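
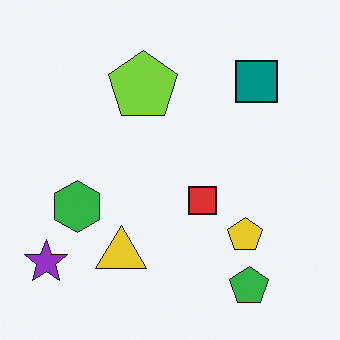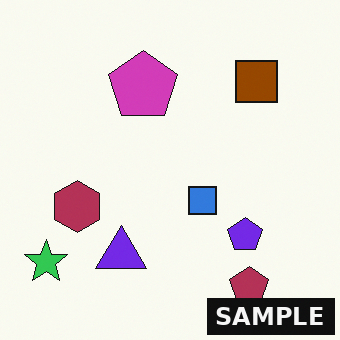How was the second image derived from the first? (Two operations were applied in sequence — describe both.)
It was hue-shifted by a large amount, then watermarked with the text "SAMPLE" in the lower-right corner.

Every shape's color has rotated by the same amount around the hue wheel — a uniform hue shift. A dark label reading "SAMPLE" appears in the lower-right corner.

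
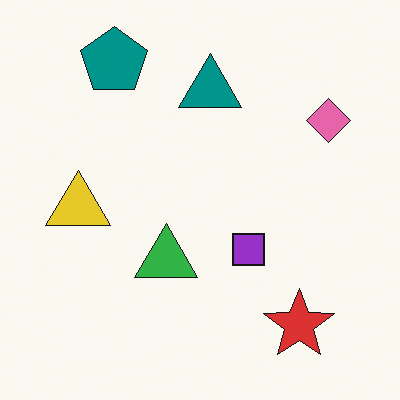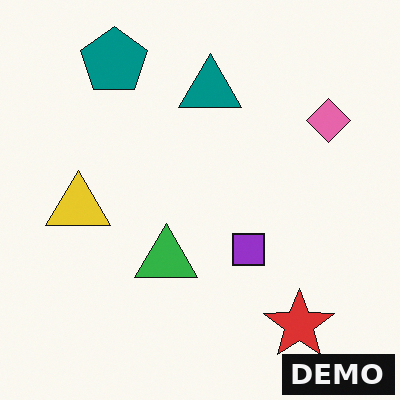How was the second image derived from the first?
The second image is the first watermarked with the text "DEMO" in the lower-right corner.

A dark label reading "DEMO" appears in the lower-right corner.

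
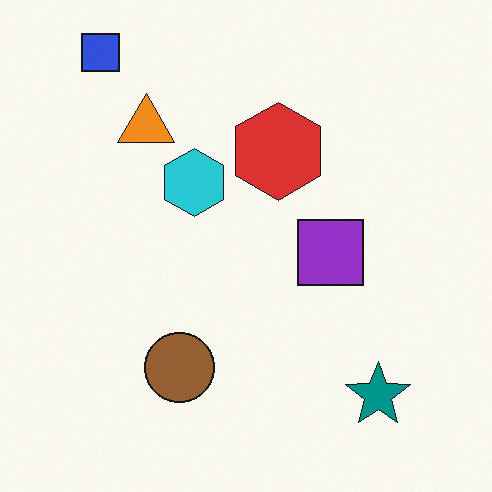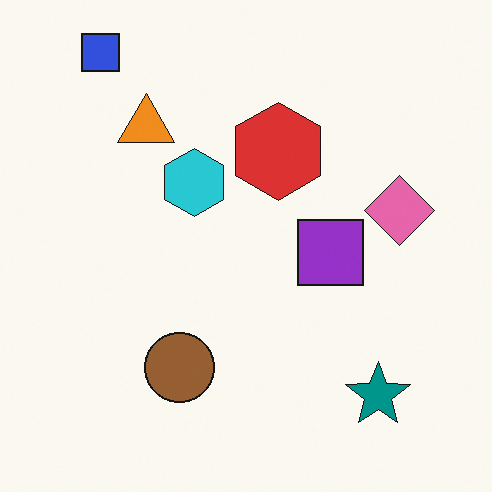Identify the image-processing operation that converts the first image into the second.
This is the original image overlaid with an additional pink diamond.

A pink diamond appears in the second image that is absent from the first.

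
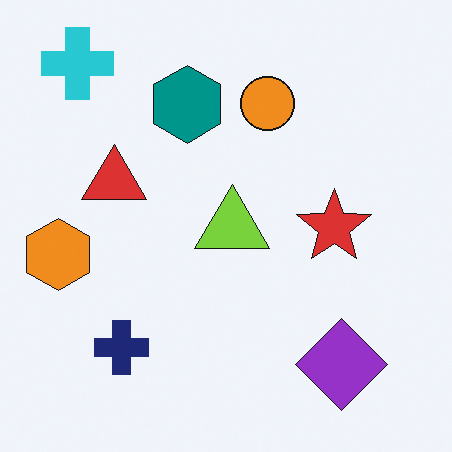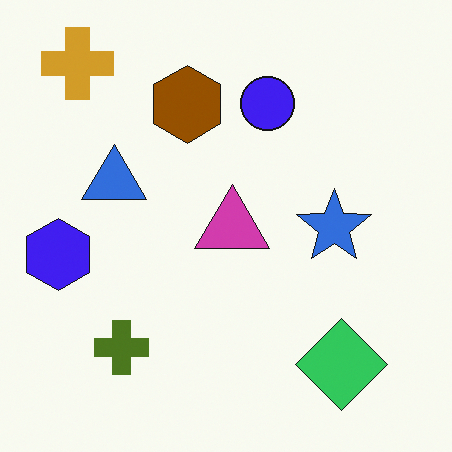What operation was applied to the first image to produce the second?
This is the original image hue-shifted through roughly half the color wheel.

Every shape's color has rotated by the same amount around the hue wheel — a uniform hue shift.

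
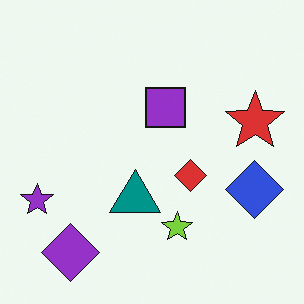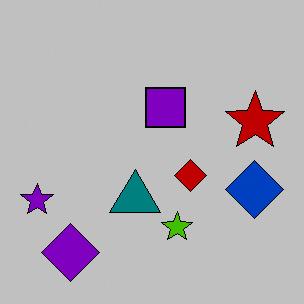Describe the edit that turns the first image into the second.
This is the original image aggressively posterized.

Each flat color has snapped to a coarser quantized level — most visibly, the near-white background has dropped to a flat grey.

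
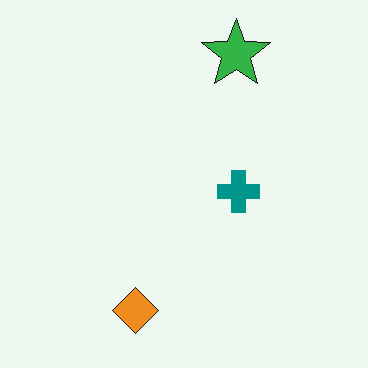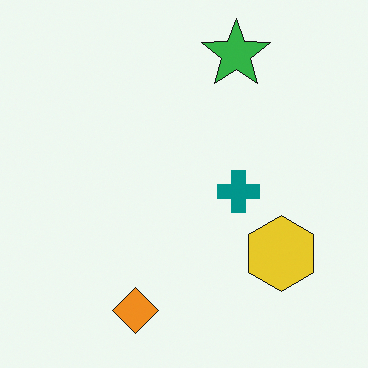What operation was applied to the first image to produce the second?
The transformation is: overlaid with an additional yellow hexagon.

A yellow hexagon appears in the second image that is absent from the first.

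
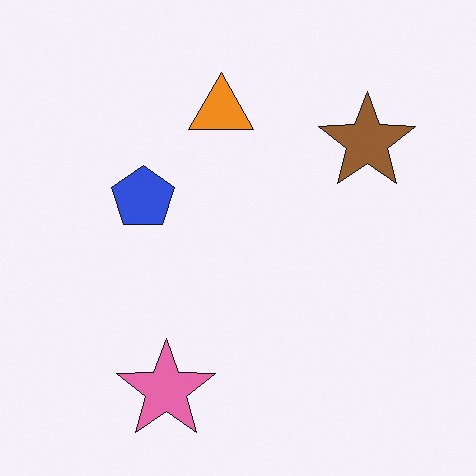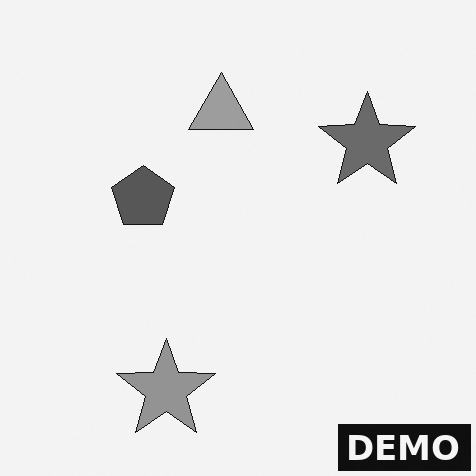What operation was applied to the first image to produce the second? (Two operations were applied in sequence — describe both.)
It was converted to grayscale, then watermarked with the text "DEMO" in the lower-right corner.

All color is removed — every shape is now a shade of grey. A dark label reading "DEMO" appears in the lower-right corner.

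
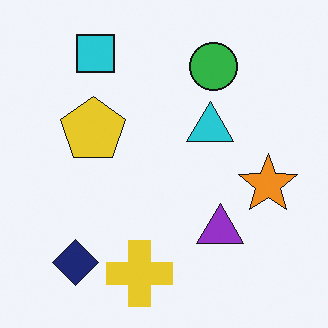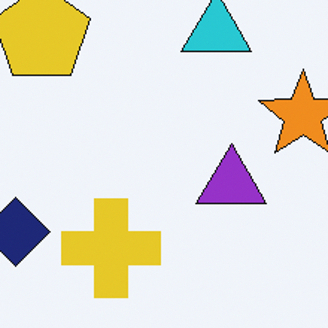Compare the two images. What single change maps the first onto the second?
The transformation is: cropped slightly and scaled back up.

The visible shapes are larger and the field of view is narrower; shapes near the original edges may be partly or wholly outside the frame — a crop-and-rescale.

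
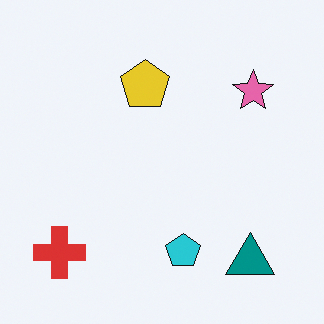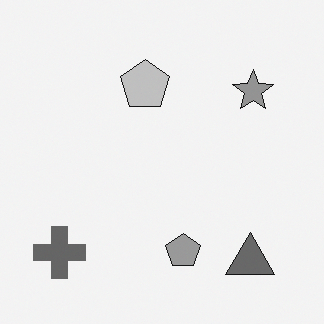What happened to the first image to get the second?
It was converted to grayscale.

All color is removed — every shape is now a shade of grey.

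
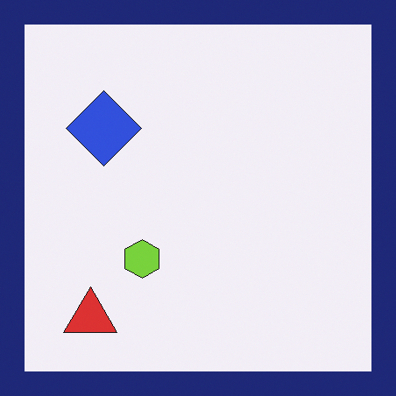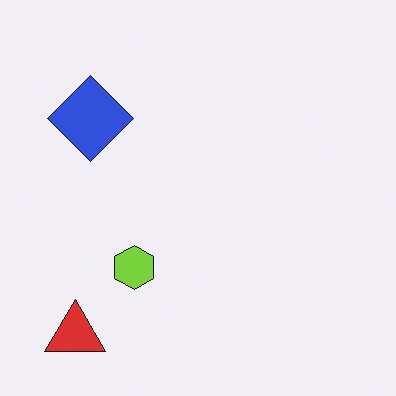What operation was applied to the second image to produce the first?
It was framed with a navy border.

A solid navy frame runs around the edge of the first image, with the content slightly shrunk inside it.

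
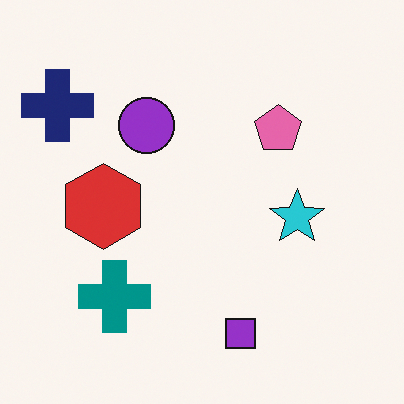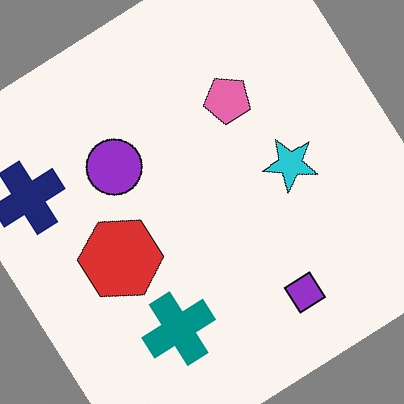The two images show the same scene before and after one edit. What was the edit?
It was rotated counter-clockwise by a large amount — several tens of degrees.

Every shape is tilted by the same angle and the image corners show triangular fill wedges — a whole-image rotation by a non-right angle.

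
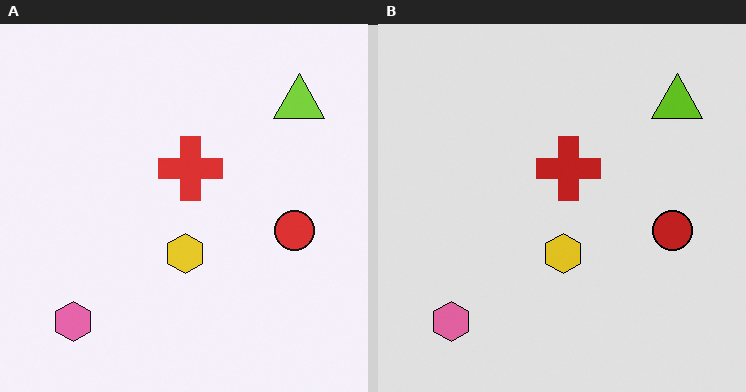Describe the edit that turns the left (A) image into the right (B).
The right (B) image is the left (A) posterized to a reduced palette.

Each flat color has snapped to a coarser quantized level — most visibly, the near-white background has dropped to a flat grey.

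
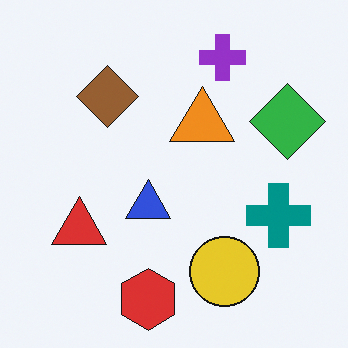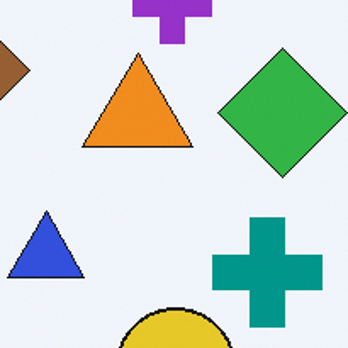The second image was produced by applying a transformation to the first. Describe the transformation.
The image was cropped tightly and scaled back up.

The visible shapes are larger and the field of view is narrower; shapes near the original edges may be partly or wholly outside the frame — a crop-and-rescale.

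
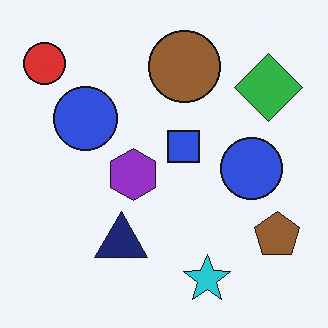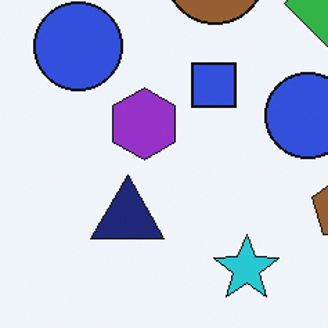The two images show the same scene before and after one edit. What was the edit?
The transformation is: cropped to a modestly smaller region and rescaled.

The visible shapes are larger and the field of view is narrower; shapes near the original edges may be partly or wholly outside the frame — a crop-and-rescale.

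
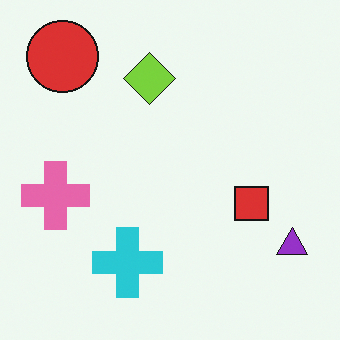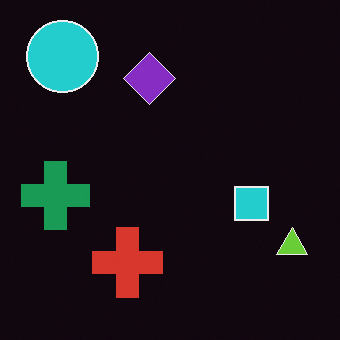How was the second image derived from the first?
Color-inverted (negative).

The light background has become dark and every shape's color is its complement — a photographic negative.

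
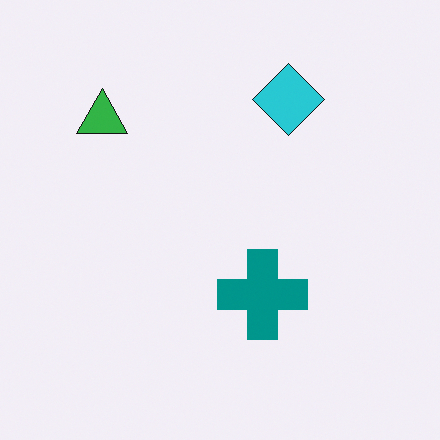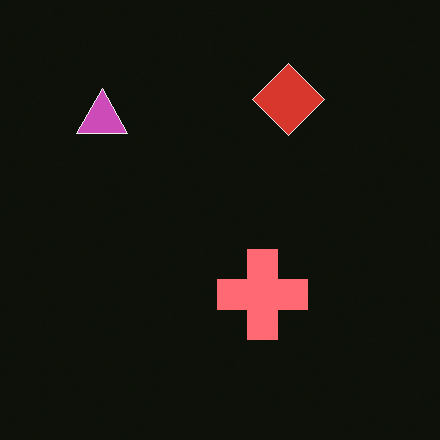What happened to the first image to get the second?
This is the original image color-inverted (negative).

The light background has become dark and every shape's color is its complement — a photographic negative.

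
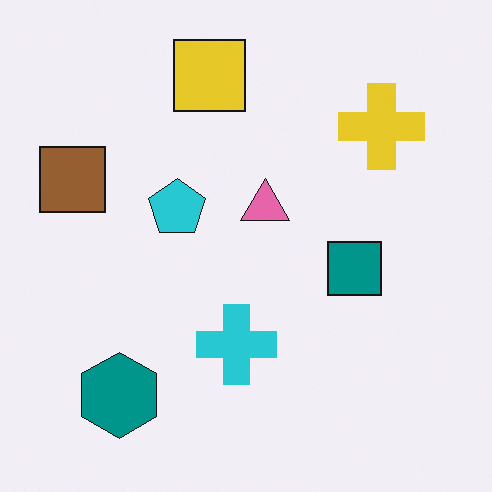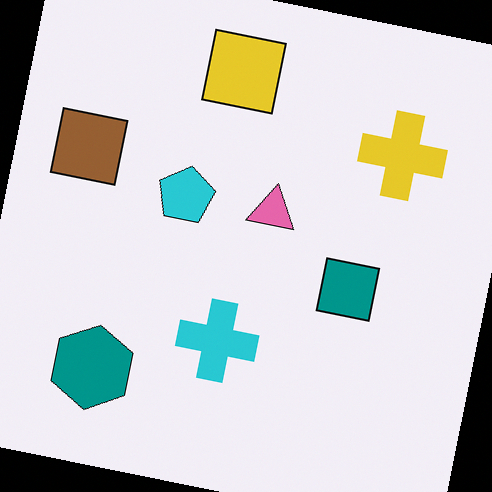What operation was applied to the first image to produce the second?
The second image is the first rotated clockwise by a slight angle.

Every shape is tilted by the same angle and the image corners show triangular fill wedges — a whole-image rotation by a non-right angle.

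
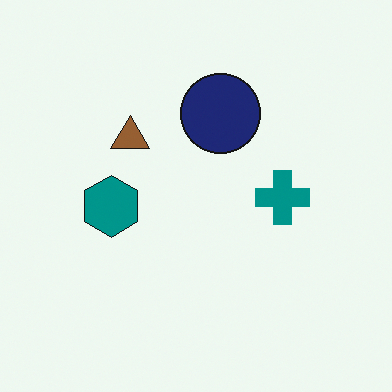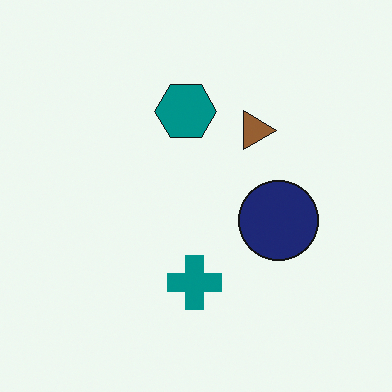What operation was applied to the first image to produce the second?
This is the original image rotated 90° clockwise.

The brown triangle sits in the left of the first image and the top of the second — consistent with a whole-image 90° clockwise rotation.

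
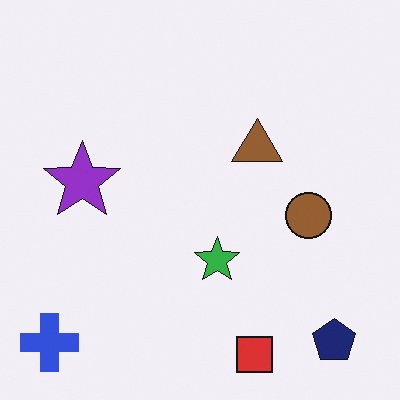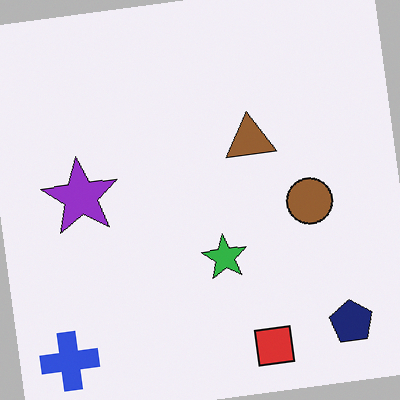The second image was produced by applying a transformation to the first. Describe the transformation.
This is the original image rotated counter-clockwise by a slight angle.

Every shape is tilted by the same angle and the image corners show triangular fill wedges — a whole-image rotation by a non-right angle.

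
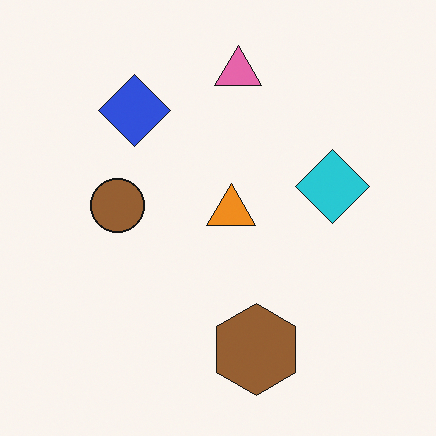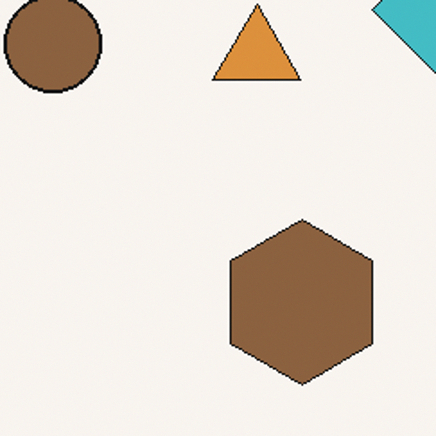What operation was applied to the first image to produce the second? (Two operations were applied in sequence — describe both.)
The image was slightly desaturated, then cropped to a noticeably smaller region and rescaled.

All colors are more muted and greyish — a global saturation change. The visible shapes are larger and the field of view is narrower; shapes near the original edges may be partly or wholly outside the frame — a crop-and-rescale.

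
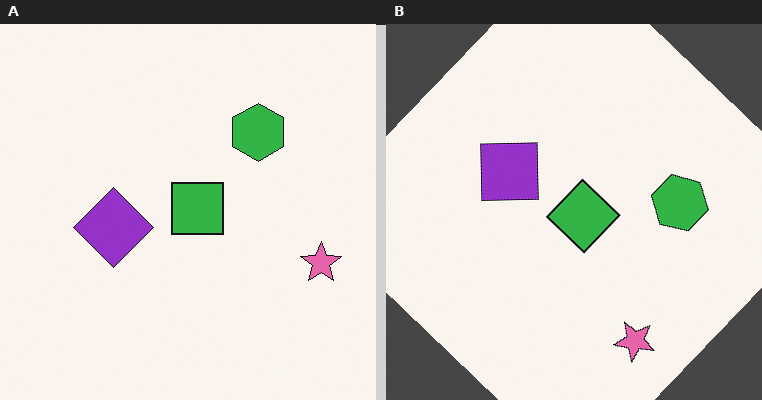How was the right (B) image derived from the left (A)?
The right (B) image is the left (A) rotated clockwise by a large amount — several tens of degrees.

Every shape is tilted by the same angle and the image corners show triangular fill wedges — a whole-image rotation by a non-right angle.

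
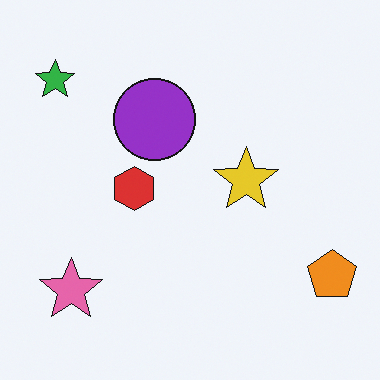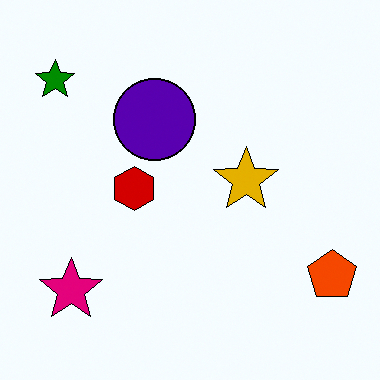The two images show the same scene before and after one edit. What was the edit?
It was boosted in contrast.

Tones are pushed away from mid-grey across the whole image — a global contrast change.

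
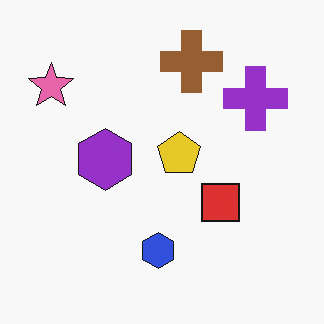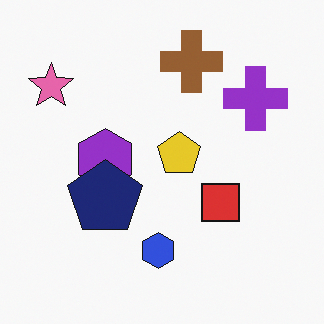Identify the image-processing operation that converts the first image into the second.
The transformation is: overlaid with an additional navy pentagon.

A navy pentagon appears in the second image that is absent from the first.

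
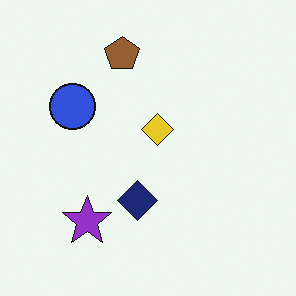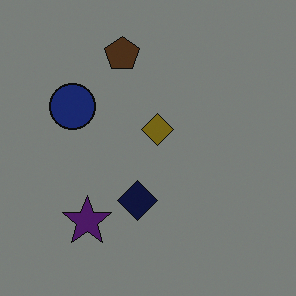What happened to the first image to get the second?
The second image is the first darkened a lot.

Every pixel — background and shapes alike — is uniformly darkened.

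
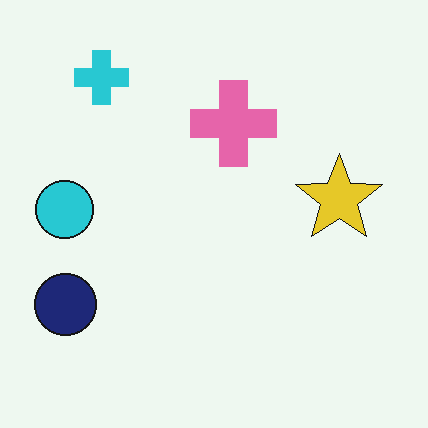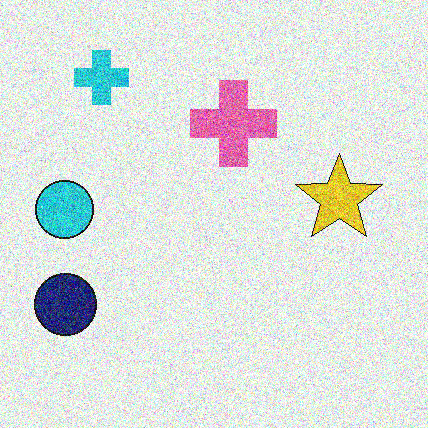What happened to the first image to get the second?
It was degraded with a thick layer of grain.

Random speckle covers the whole image, including the flat background.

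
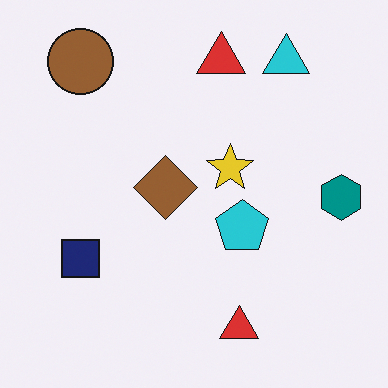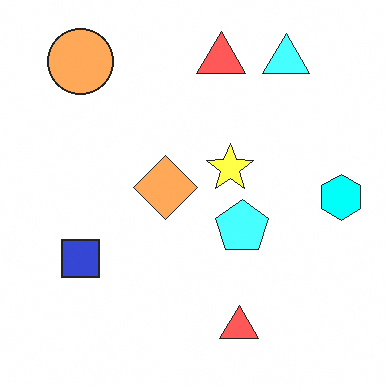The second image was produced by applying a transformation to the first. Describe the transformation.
It was brightened a lot.

Every pixel — background and shapes alike — is uniformly brightened.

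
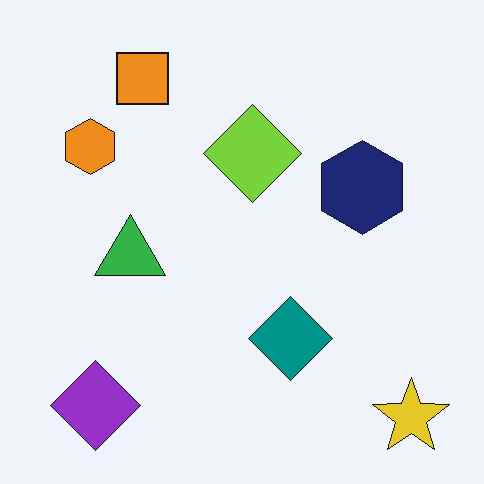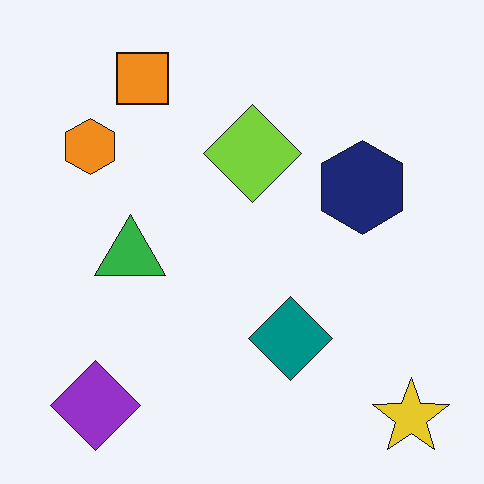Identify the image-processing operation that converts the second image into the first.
This is the original image JPEG-compressed with visible artifacts.

Blocky 8×8 compression artifacts appear around shape edges and the flat background shows ringing — characteristic JPEG degradation.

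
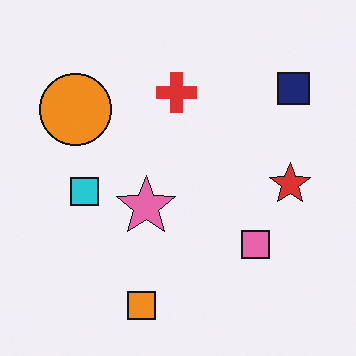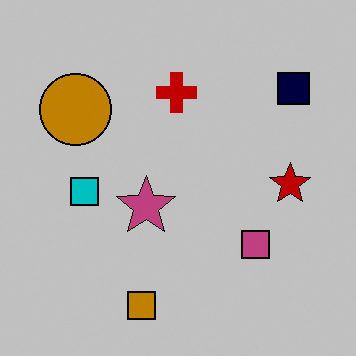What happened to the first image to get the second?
The image was heavily posterized to just a handful of flat colors.

Each flat color has snapped to a coarser quantized level — most visibly, the near-white background has dropped to a flat grey.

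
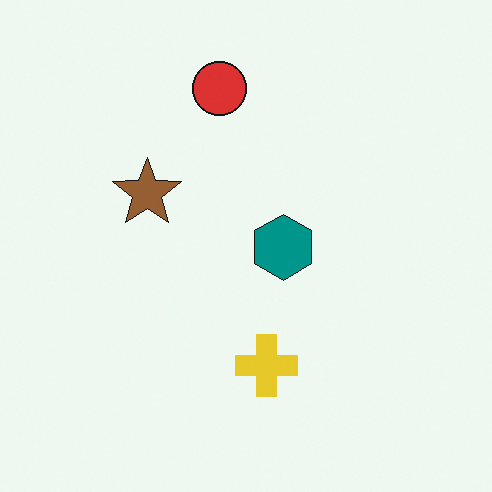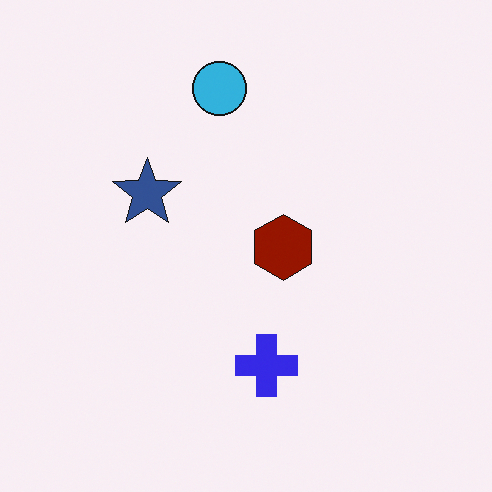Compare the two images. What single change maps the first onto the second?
The transformation is: hue-shifted through roughly half the color wheel.

Every shape's color has rotated by the same amount around the hue wheel — a uniform hue shift.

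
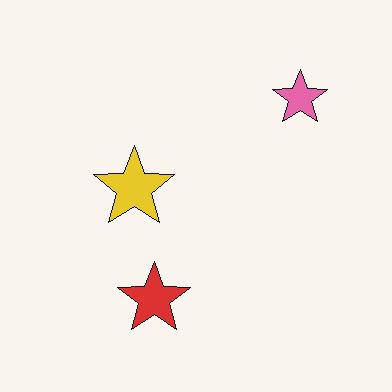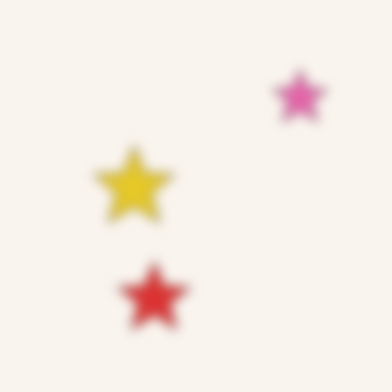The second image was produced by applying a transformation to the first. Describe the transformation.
It was strongly gaussian-blurred.

Shape edges and outlines are uniformly softened across the whole image.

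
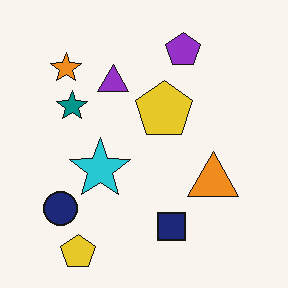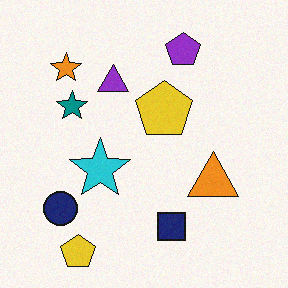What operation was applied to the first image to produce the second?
Degraded with a light layer of grain.

Random speckle covers the whole image, including the flat background.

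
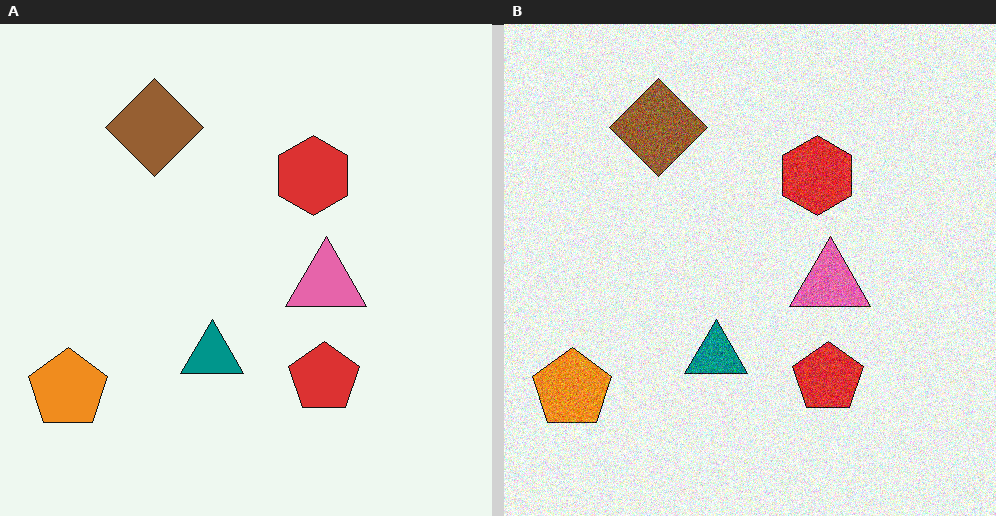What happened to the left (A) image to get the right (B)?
The image was degraded with visible gaussian noise.

Random speckle covers the whole image, including the flat background.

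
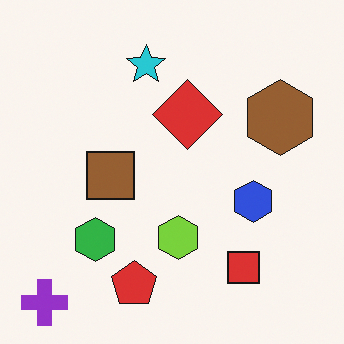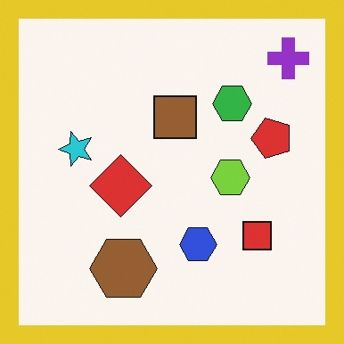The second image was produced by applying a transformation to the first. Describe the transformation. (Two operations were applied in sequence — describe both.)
The transformation is: transposed (reflected across the top-left ↔ bottom-right diagonal), then framed with a yellow border.

Shapes have swapped their row and column positions — what was in the top-right is now in the bottom-left — a diagonal reflection. A solid yellow frame runs around the edge of the second image, with the content slightly shrunk inside it.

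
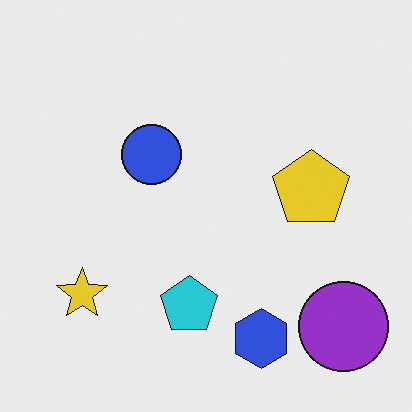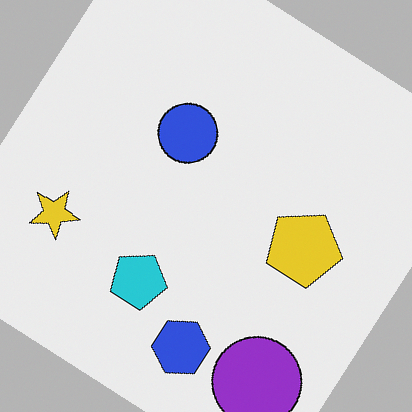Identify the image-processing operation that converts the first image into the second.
The transformation is: rotated clockwise by a large amount — several tens of degrees.

Every shape is tilted by the same angle and the image corners show triangular fill wedges — a whole-image rotation by a non-right angle.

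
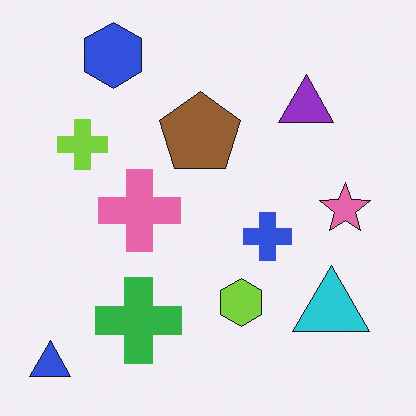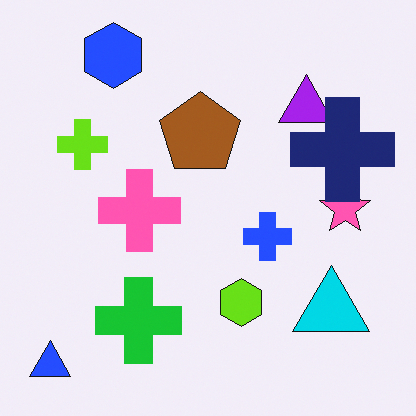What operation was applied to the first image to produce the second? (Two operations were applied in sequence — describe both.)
It was slightly oversaturated, then overlaid with an additional navy cross.

All colors are more vivid — a global saturation change. A navy cross appears in the second image that is absent from the first.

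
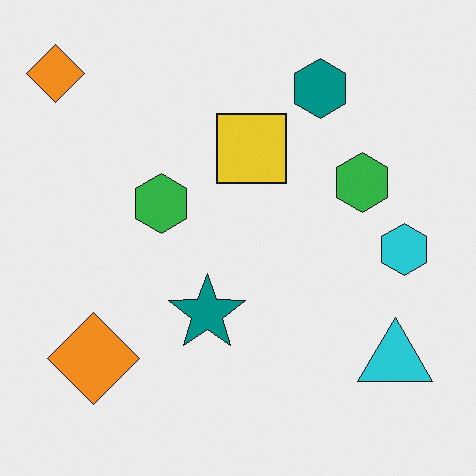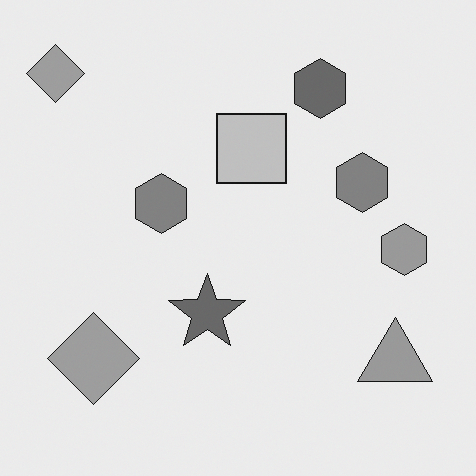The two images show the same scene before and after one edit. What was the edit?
The image was converted to grayscale.

All color is removed — every shape is now a shade of grey.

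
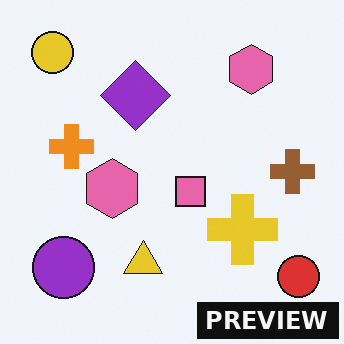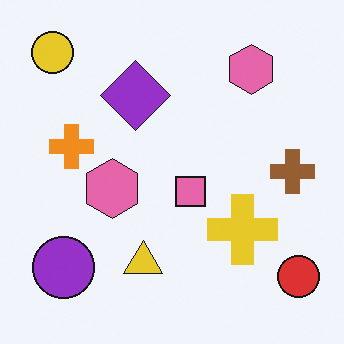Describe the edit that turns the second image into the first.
This is the original image watermarked with the text "PREVIEW" in the lower-right corner.

A dark label reading "PREVIEW" appears in the lower-right corner.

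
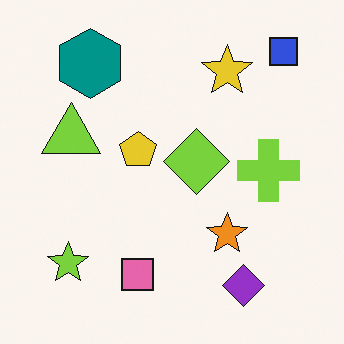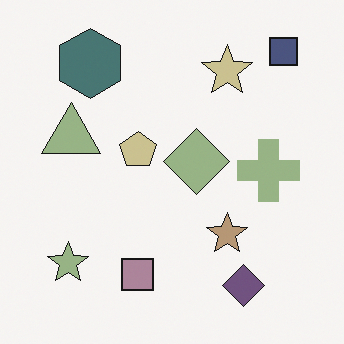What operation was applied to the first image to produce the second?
It was heavily desaturated.

All colors are more muted and greyish — a global saturation change.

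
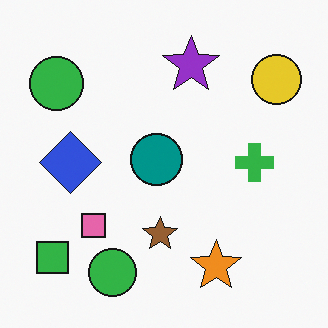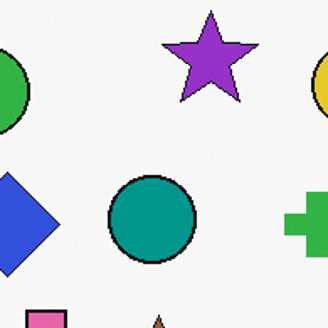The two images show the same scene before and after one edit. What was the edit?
The second image is the first cropped tightly and scaled back up.

The visible shapes are larger and the field of view is narrower; shapes near the original edges may be partly or wholly outside the frame — a crop-and-rescale.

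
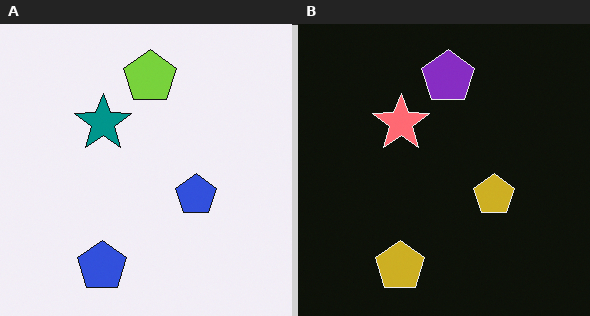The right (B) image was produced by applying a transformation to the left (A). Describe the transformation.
The right (B) image is the left (A) color-inverted (negative).

The light background has become dark and every shape's color is its complement — a photographic negative.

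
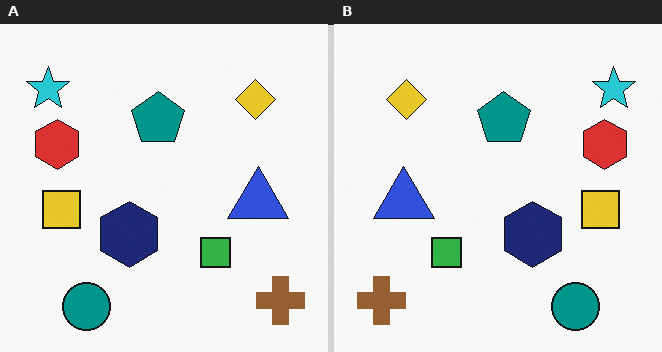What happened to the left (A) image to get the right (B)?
Flipped horizontally (left ↔ right).

The cyan star is in the top-left of the left (A) image and the top-right of the right (B) — shapes on opposite sides of the vertical midline have swapped in a mirror flip.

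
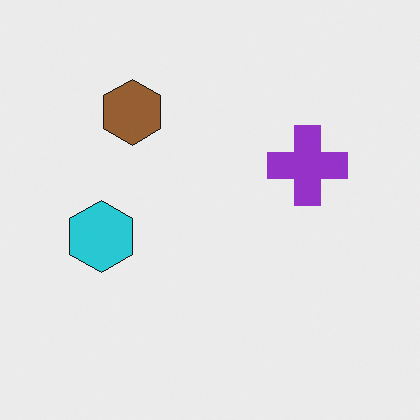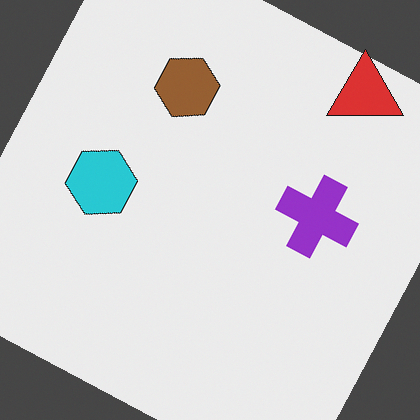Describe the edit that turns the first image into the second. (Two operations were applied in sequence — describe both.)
The transformation is: rotated clockwise by a clearly visible amount, then overlaid with an additional red triangle.

Every shape is tilted by the same angle and the image corners show triangular fill wedges — a whole-image rotation by a non-right angle. A red triangle appears in the second image that is absent from the first.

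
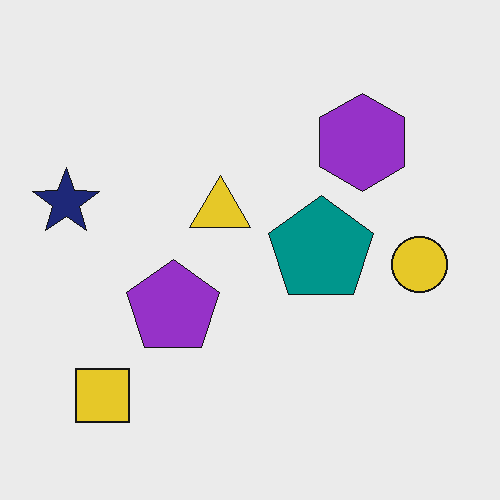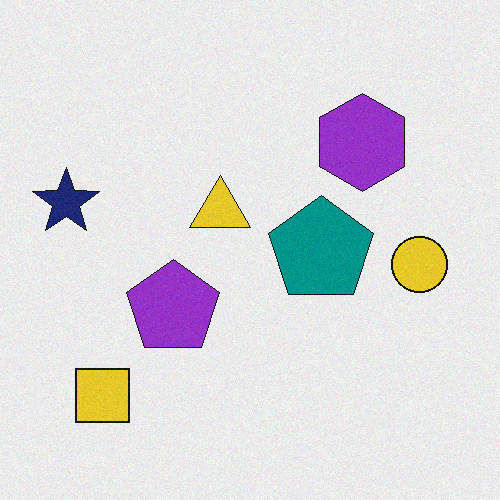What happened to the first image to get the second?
The image was degraded with a light layer of grain.

Random speckle covers the whole image, including the flat background.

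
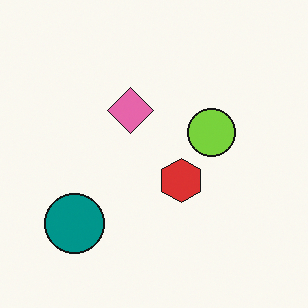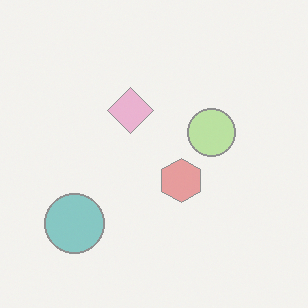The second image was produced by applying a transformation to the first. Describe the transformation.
Washed out (contrast reduced).

Tones are pushed toward mid-grey across the whole image — a global contrast change.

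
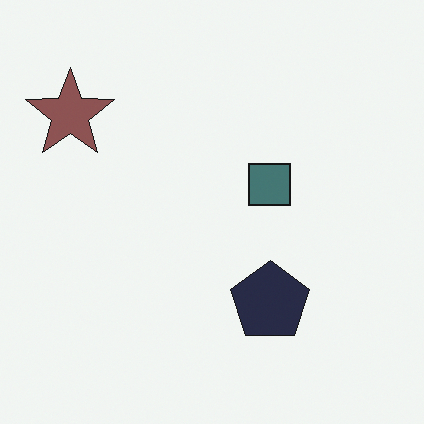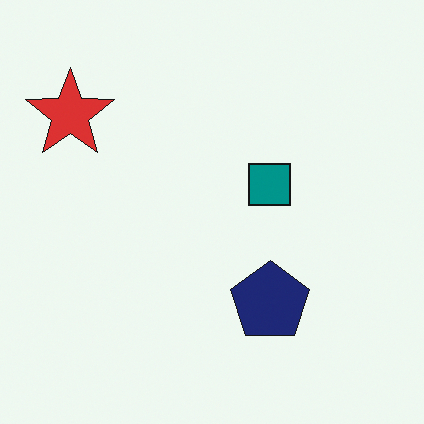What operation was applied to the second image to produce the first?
The image was made much more muted (saturation change).

All colors are more muted and greyish — a global saturation change.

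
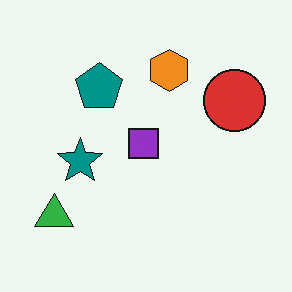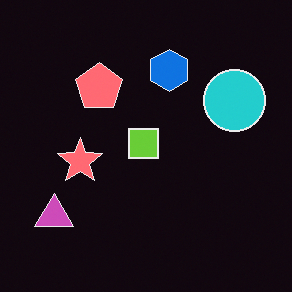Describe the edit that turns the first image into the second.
The image was color-inverted (negative).

The light background has become dark and every shape's color is its complement — a photographic negative.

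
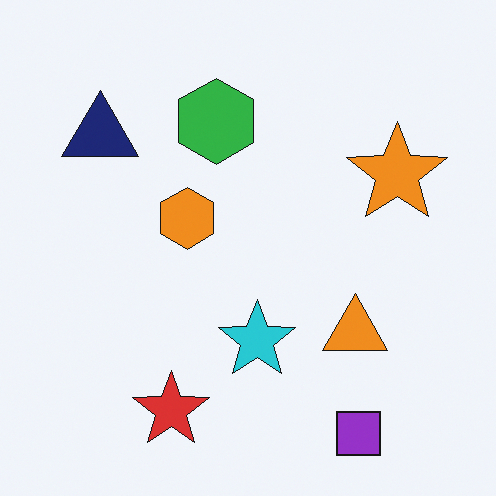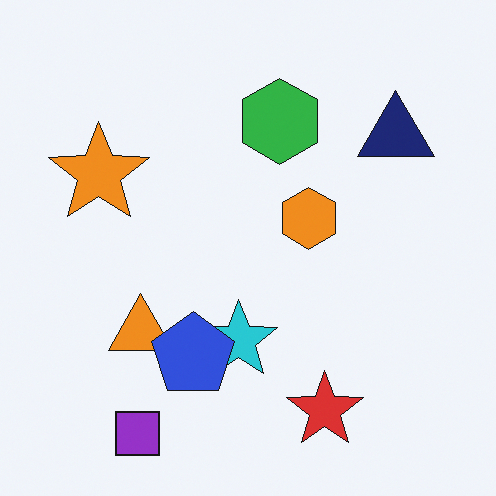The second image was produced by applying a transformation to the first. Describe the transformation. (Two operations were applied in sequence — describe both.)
It was flipped horizontally (left ↔ right), then overlaid with an additional blue pentagon.

The orange star is in the right of the first image and the left of the second — shapes on opposite sides of the vertical midline have swapped in a mirror flip. A blue pentagon appears in the second image that is absent from the first.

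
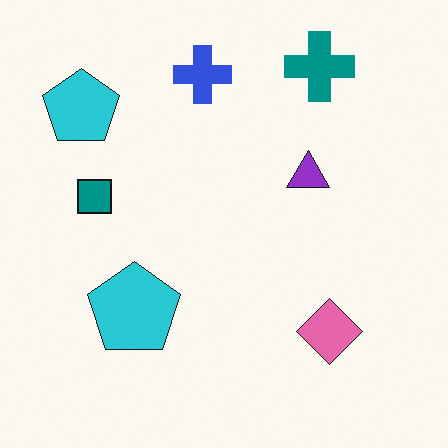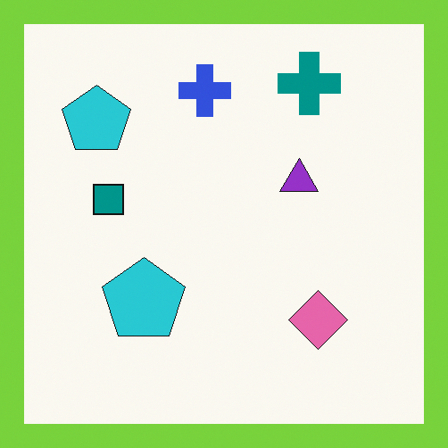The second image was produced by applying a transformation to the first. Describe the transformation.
It was framed with a lime border.

A solid lime frame runs around the edge of the second image, with the content slightly shrunk inside it.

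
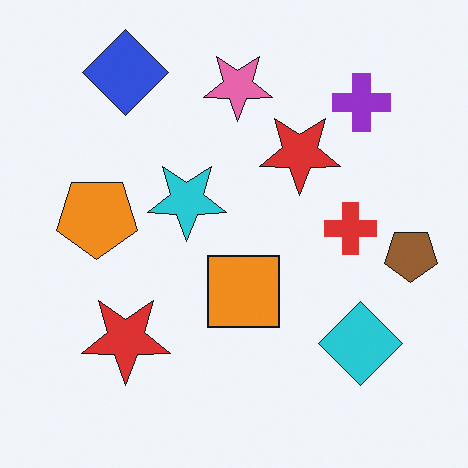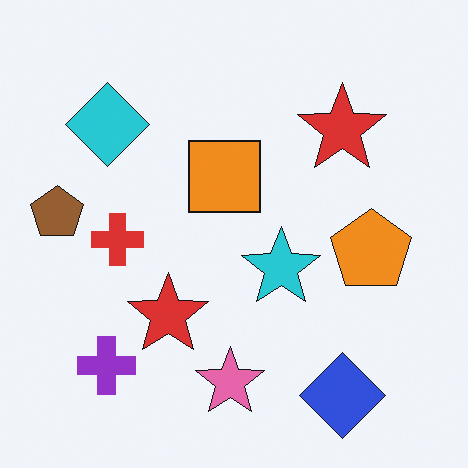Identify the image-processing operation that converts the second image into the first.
The first image is the second rotated 180°.

The blue diamond sits in the bottom-right of the second image and the top-left of the first — consistent with a whole-image 180° rotation.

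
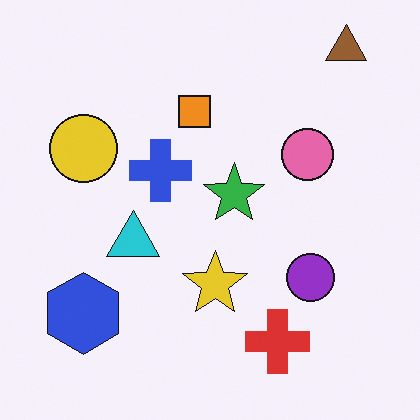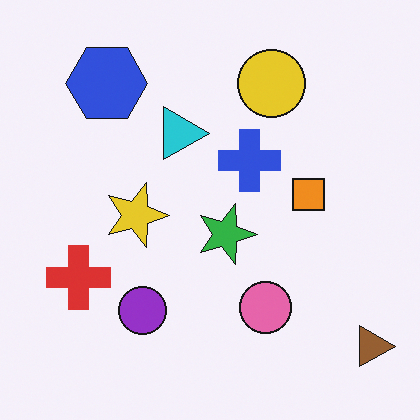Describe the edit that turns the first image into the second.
Rotated 90° clockwise.

The brown triangle sits in the top-right of the first image and the bottom-right of the second — consistent with a whole-image 90° clockwise rotation.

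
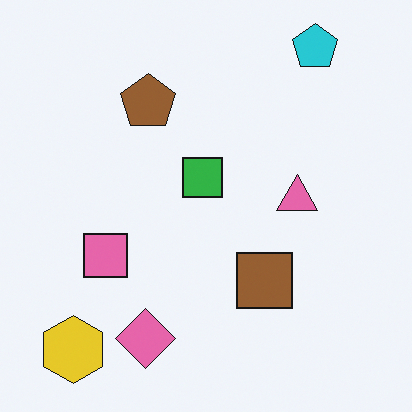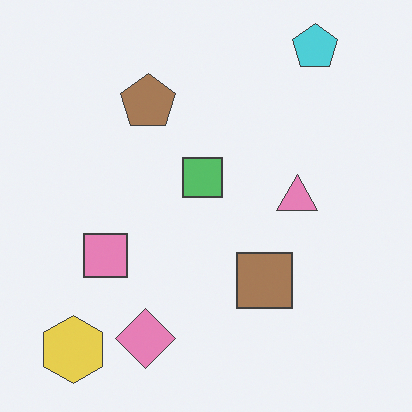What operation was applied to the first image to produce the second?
Given slightly reduced contrast.

Tones are pushed toward mid-grey across the whole image — a global contrast change.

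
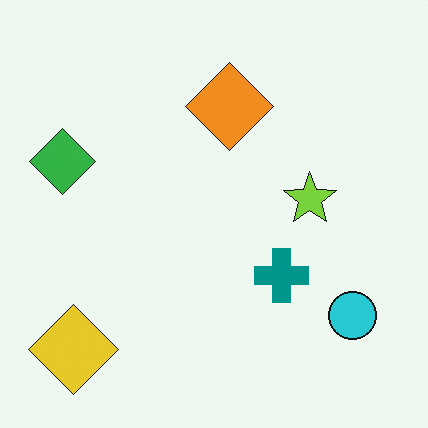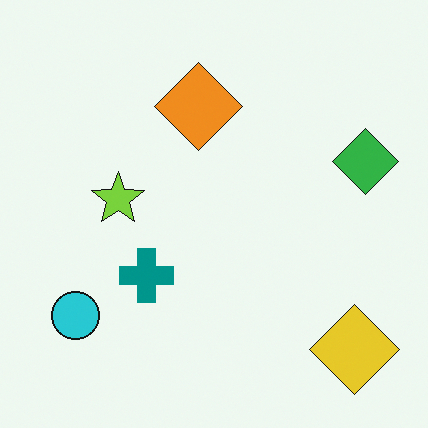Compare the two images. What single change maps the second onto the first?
The transformation is: flipped horizontally (left ↔ right).

The green diamond is in the right of the second image and the left of the first — shapes on opposite sides of the vertical midline have swapped in a mirror flip.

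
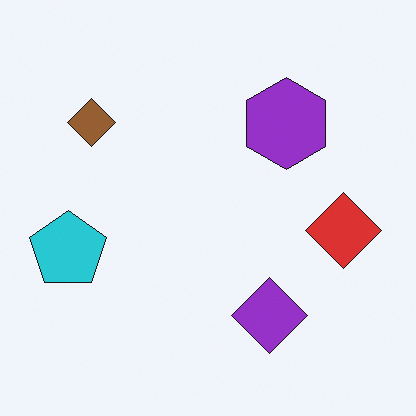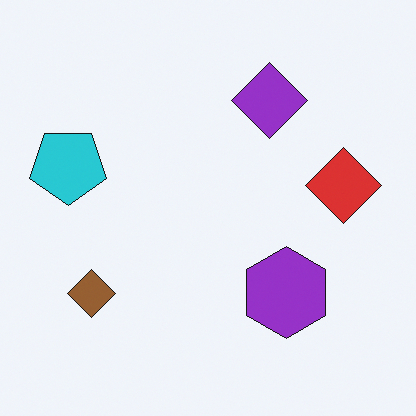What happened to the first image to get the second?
The transformation is: flipped vertically (top ↔ bottom).

The purple diamond is in the bottom of the first image and the top of the second — shapes on opposite sides of the horizontal midline have swapped in a mirror flip.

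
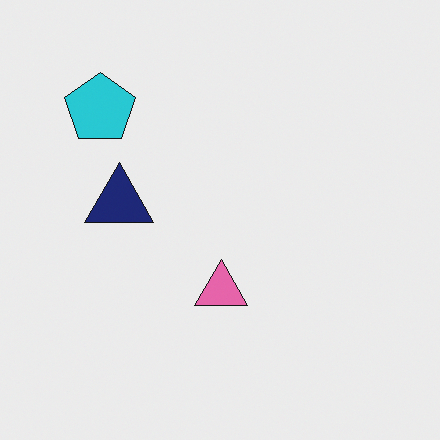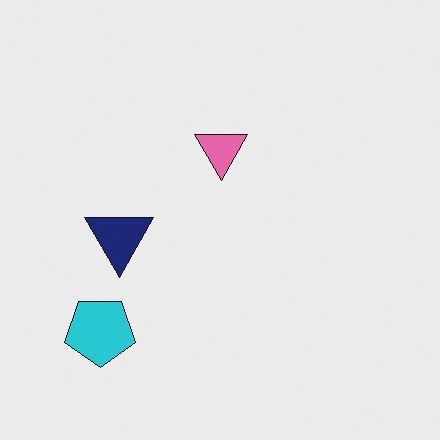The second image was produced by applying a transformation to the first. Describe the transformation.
It was flipped vertically (top ↔ bottom).

The cyan pentagon is in the top-left of the first image and the bottom-left of the second — shapes on opposite sides of the horizontal midline have swapped in a mirror flip.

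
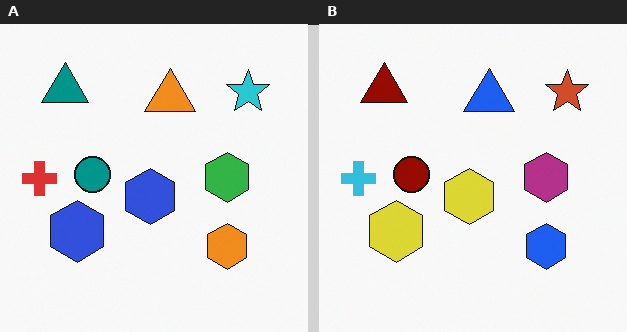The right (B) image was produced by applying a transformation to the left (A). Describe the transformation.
The transformation is: hue-shifted through roughly half the color wheel.

Every shape's color has rotated by the same amount around the hue wheel — a uniform hue shift.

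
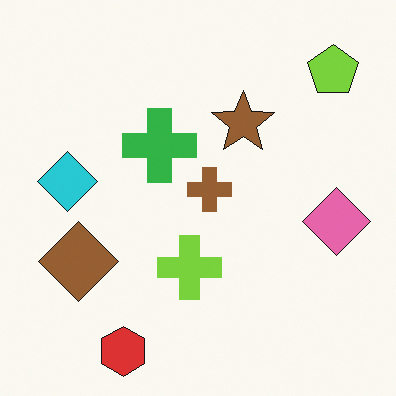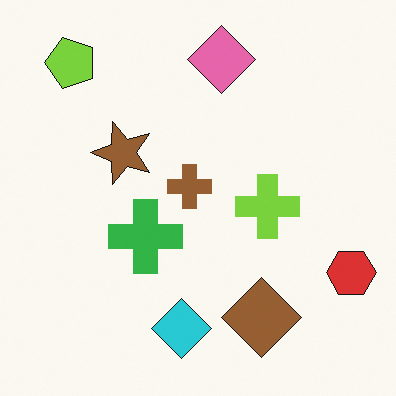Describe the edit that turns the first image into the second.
The second image is the first rotated 90° counter-clockwise.

The lime pentagon sits in the top-right of the first image and the top-left of the second — consistent with a whole-image 90° counter-clockwise rotation.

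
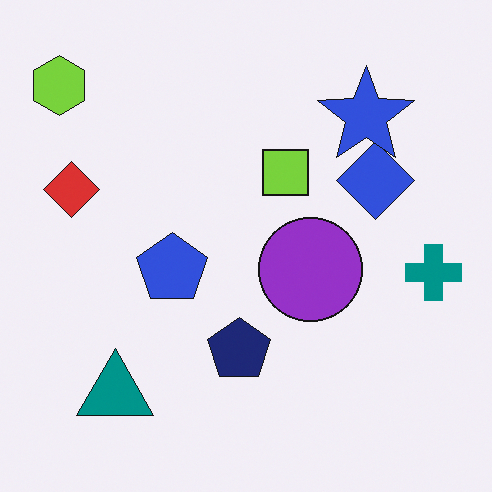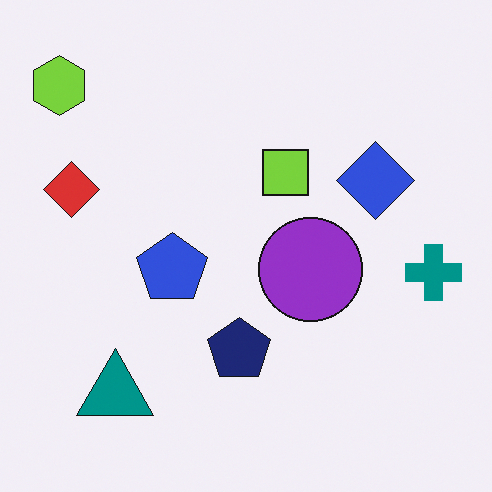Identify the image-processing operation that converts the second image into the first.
This is the original image overlaid with an additional blue star.

A blue star appears in the first image that is absent from the second.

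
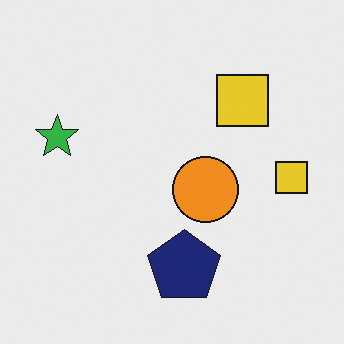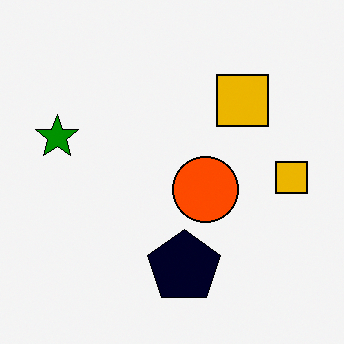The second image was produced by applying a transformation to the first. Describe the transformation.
Boosted in contrast.

Tones are pushed away from mid-grey across the whole image — a global contrast change.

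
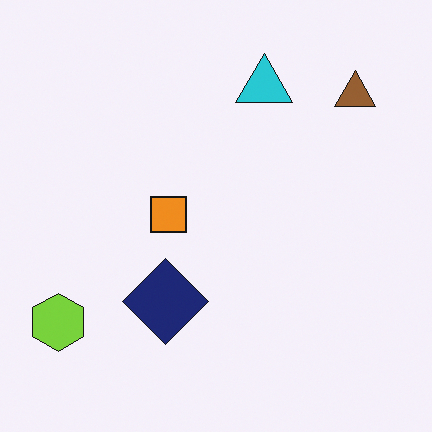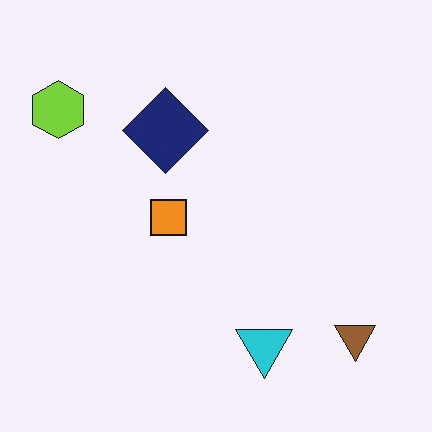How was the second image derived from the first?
It was flipped vertically (top ↔ bottom).

The cyan triangle is in the top of the first image and the bottom of the second — shapes on opposite sides of the horizontal midline have swapped in a mirror flip.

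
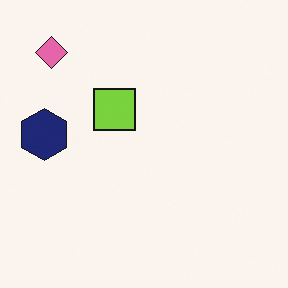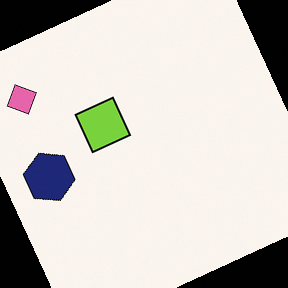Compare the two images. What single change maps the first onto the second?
It was rotated counter-clockwise by a moderate amount.

Every shape is tilted by the same angle and the image corners show triangular fill wedges — a whole-image rotation by a non-right angle.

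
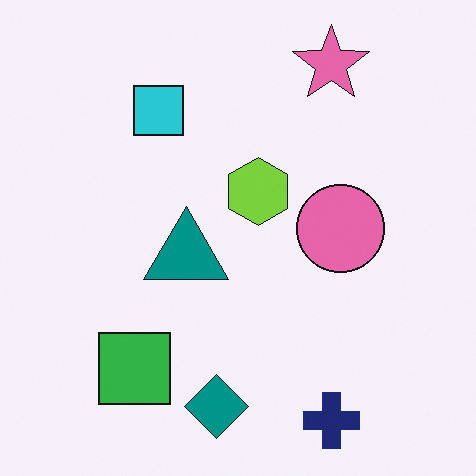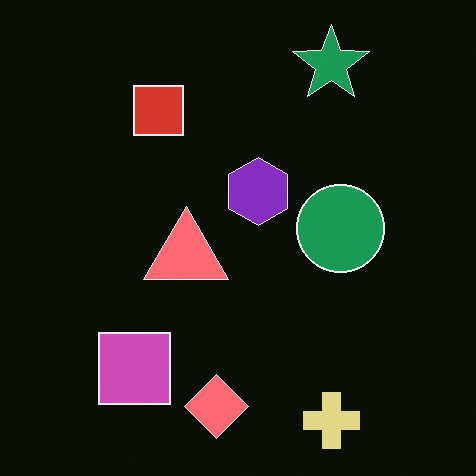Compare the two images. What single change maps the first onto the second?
It was color-inverted (negative).

The light background has become dark and every shape's color is its complement — a photographic negative.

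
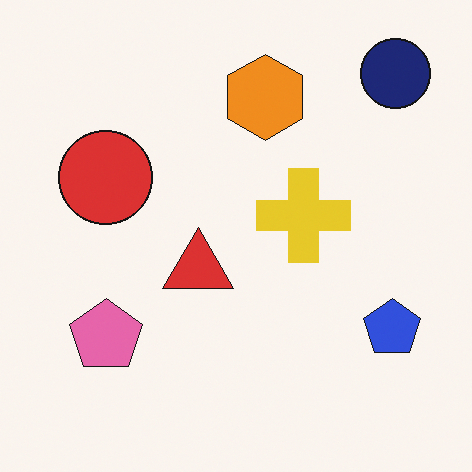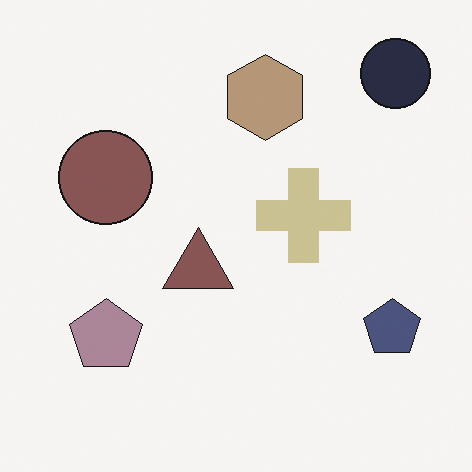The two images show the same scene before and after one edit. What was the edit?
This is the original image heavily desaturated.

All colors are more muted and greyish — a global saturation change.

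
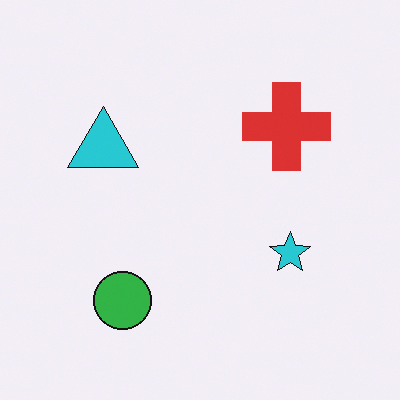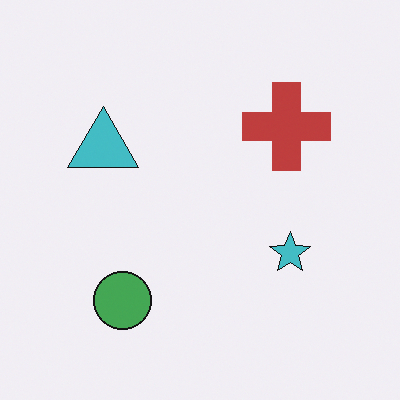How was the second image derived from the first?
The second image is the first slightly desaturated.

All colors are more muted and greyish — a global saturation change.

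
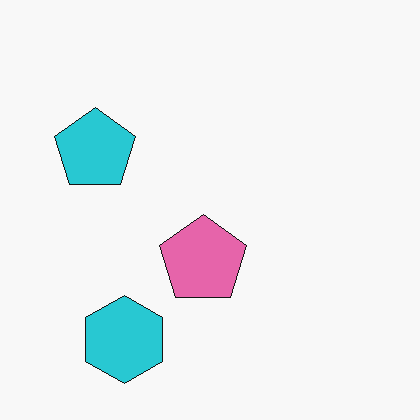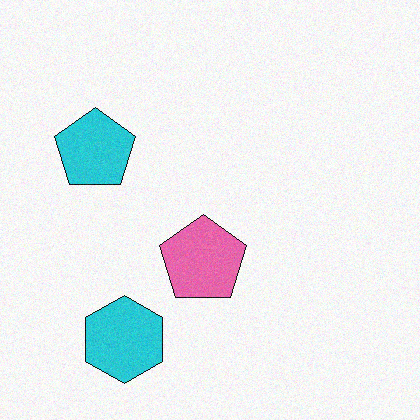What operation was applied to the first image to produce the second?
The transformation is: degraded with light additive noise.

Random speckle covers the whole image, including the flat background.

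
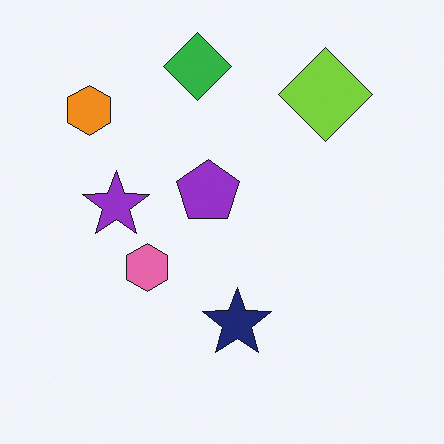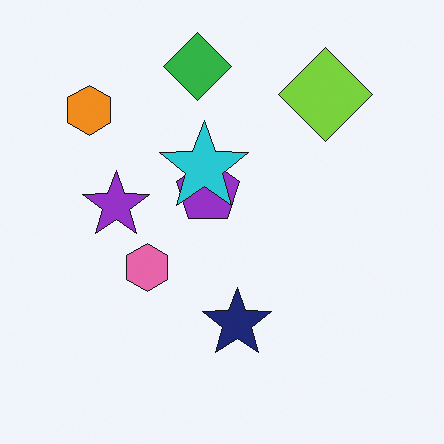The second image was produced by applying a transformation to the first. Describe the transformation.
The transformation is: overlaid with an additional cyan star.

A cyan star appears in the second image that is absent from the first.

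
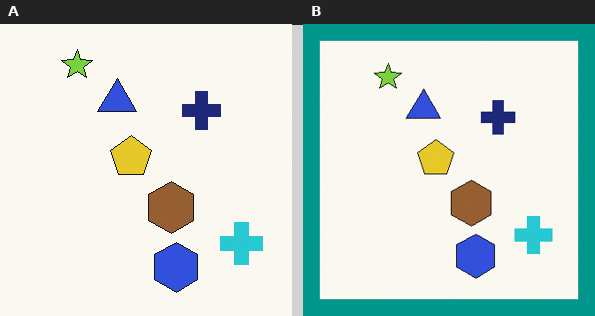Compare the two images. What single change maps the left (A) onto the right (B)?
Framed with a teal border.

A solid teal frame runs around the edge of the right (B) image, with the content slightly shrunk inside it.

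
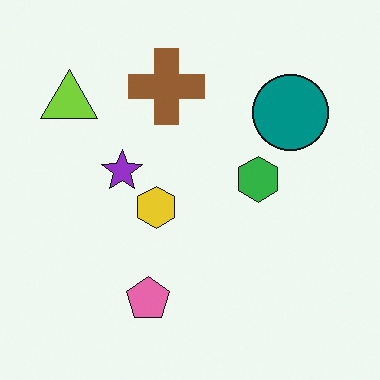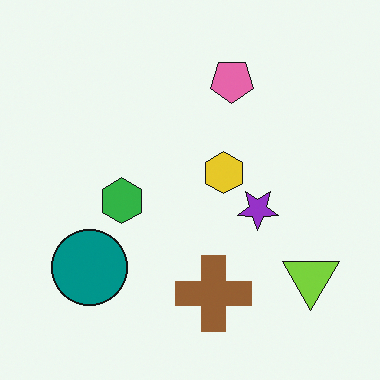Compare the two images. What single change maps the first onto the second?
Rotated 180°.

The lime triangle sits in the top-left of the first image and the bottom-right of the second — consistent with a whole-image 180° rotation.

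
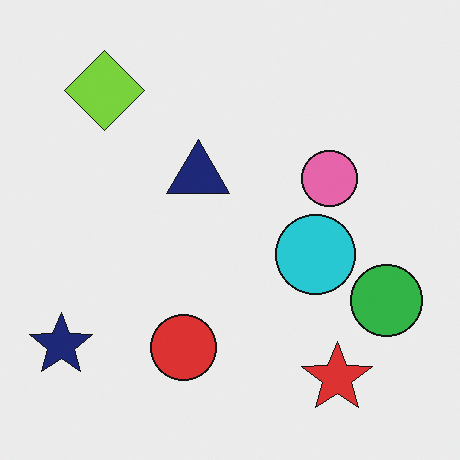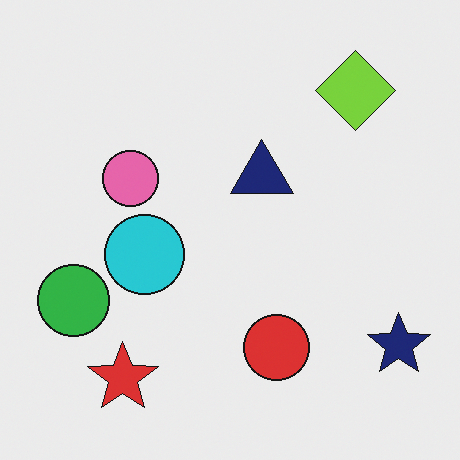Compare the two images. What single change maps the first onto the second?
Flipped horizontally (left ↔ right).

The navy star is in the bottom-left of the first image and the bottom-right of the second — shapes on opposite sides of the vertical midline have swapped in a mirror flip.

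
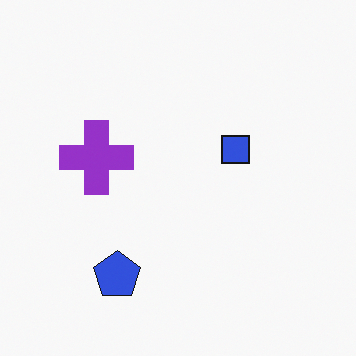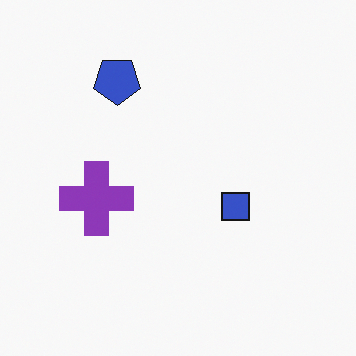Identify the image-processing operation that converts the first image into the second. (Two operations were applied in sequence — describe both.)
The image was slightly desaturated, then flipped vertically (top ↔ bottom).

All colors are more muted and greyish — a global saturation change. The blue pentagon is in the bottom-left of the first image and the top-left of the second — shapes on opposite sides of the horizontal midline have swapped in a mirror flip.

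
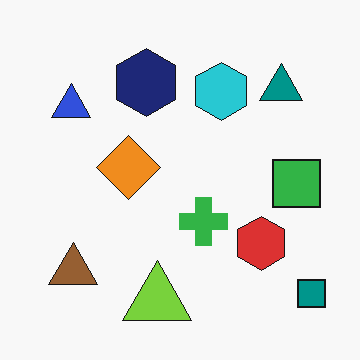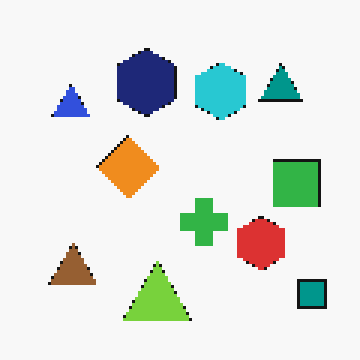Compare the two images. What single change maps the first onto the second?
The image was lightly pixelated (a mild mosaic effect).

Shapes are reduced to large square blocks; fine edges and outlines are lost — a downscale-then-upscale (mosaic) effect.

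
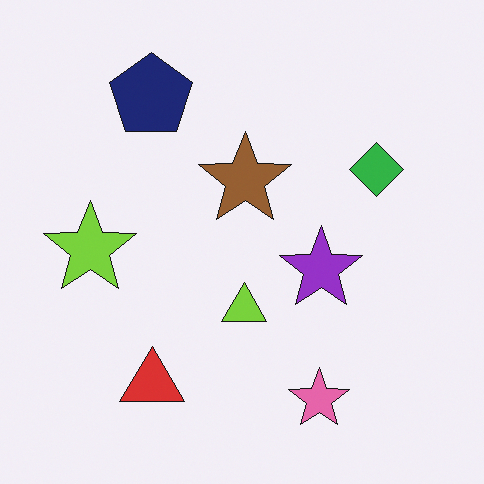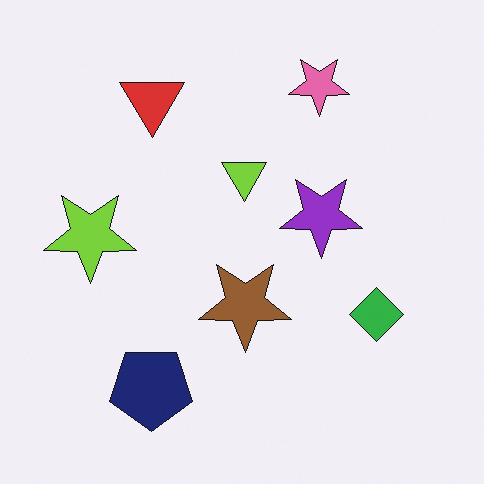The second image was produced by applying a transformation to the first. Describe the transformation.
This is the original image flipped vertically (top ↔ bottom).

The pink star is in the bottom of the first image and the top of the second — shapes on opposite sides of the horizontal midline have swapped in a mirror flip.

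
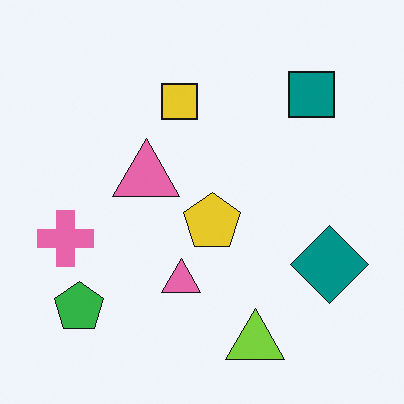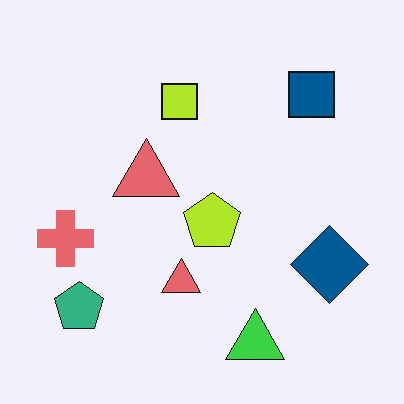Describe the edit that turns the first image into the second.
The image was hue-shifted slightly.

Every shape's color has rotated by the same amount around the hue wheel — a uniform hue shift.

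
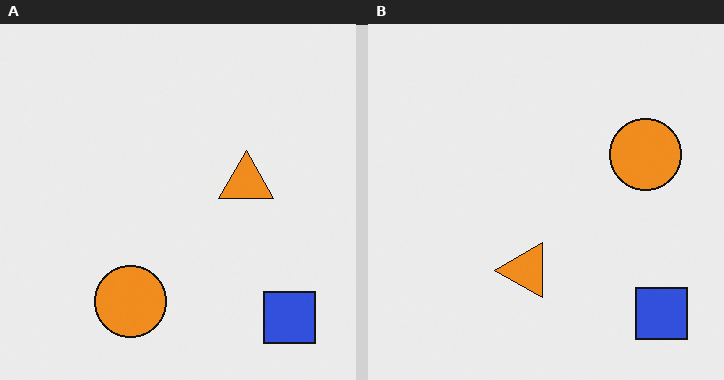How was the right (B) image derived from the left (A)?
The transformation is: transposed (reflected across the top-left ↔ bottom-right diagonal).

Shapes have swapped their row and column positions — what was in the top-right is now in the bottom-left — a diagonal reflection.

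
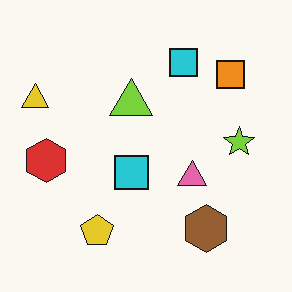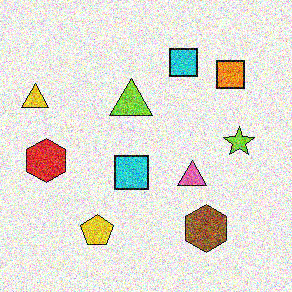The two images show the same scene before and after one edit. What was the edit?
The second image is the first degraded with a thick layer of grain.

Random speckle covers the whole image, including the flat background.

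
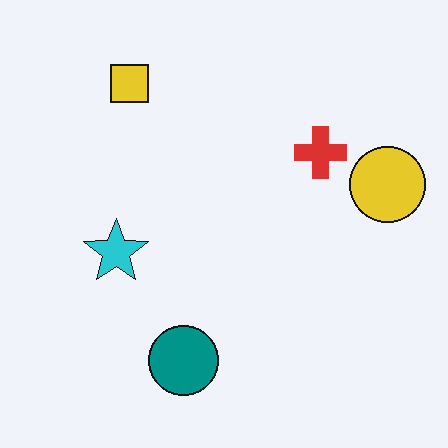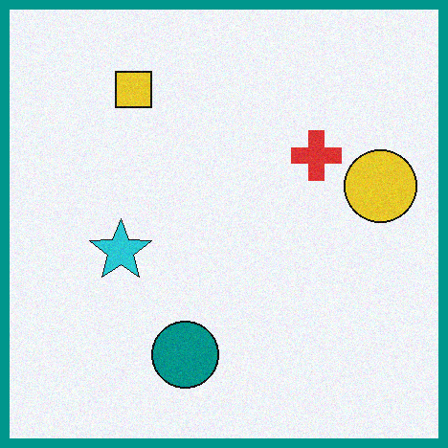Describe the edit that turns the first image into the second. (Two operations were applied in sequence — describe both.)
It was degraded with subtle gaussian noise, then framed with a teal border.

Random speckle covers the whole image, including the flat background. A solid teal frame runs around the edge of the second image, with the content slightly shrunk inside it.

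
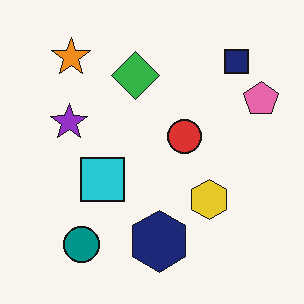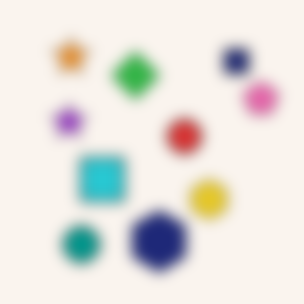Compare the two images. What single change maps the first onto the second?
It was heavily blurred.

Shape edges and outlines are uniformly softened across the whole image.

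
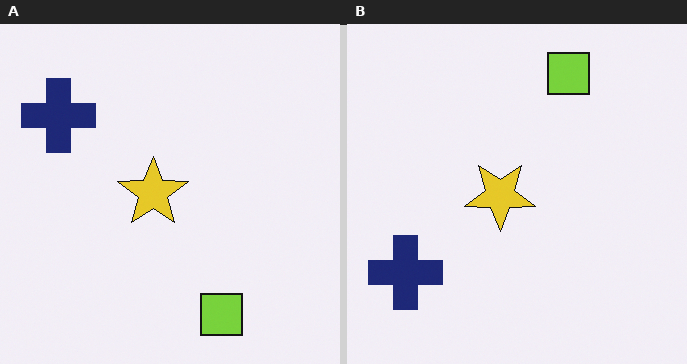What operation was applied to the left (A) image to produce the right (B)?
This is the original image flipped vertically (top ↔ bottom).

The lime square is in the bottom of the left (A) image and the top of the right (B) — shapes on opposite sides of the horizontal midline have swapped in a mirror flip.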